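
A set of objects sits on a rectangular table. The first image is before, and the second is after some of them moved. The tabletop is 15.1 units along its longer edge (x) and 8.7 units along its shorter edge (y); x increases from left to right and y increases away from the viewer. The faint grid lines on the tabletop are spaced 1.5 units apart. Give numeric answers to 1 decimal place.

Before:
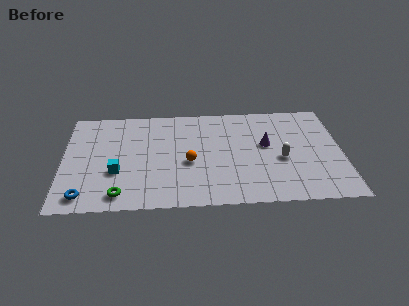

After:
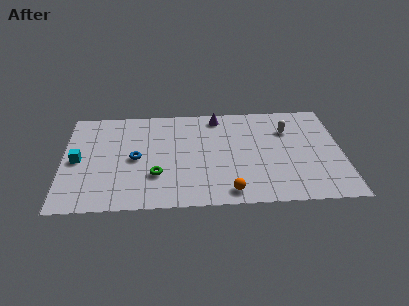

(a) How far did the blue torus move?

4.0

From (1.2, 1.2) to (3.9, 4.2), the blue torus covered √(2.7² + 3.0²) ≈ 4.0 units.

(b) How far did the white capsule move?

2.5

The white capsule was near (11.8, 3.7) before and (12.2, 6.2) after, so it travelled √(0.4² + 2.5²) ≈ 2.5 units.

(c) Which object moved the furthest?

the blue torus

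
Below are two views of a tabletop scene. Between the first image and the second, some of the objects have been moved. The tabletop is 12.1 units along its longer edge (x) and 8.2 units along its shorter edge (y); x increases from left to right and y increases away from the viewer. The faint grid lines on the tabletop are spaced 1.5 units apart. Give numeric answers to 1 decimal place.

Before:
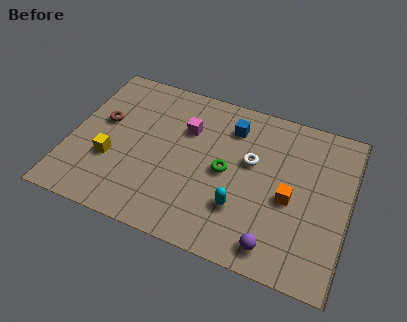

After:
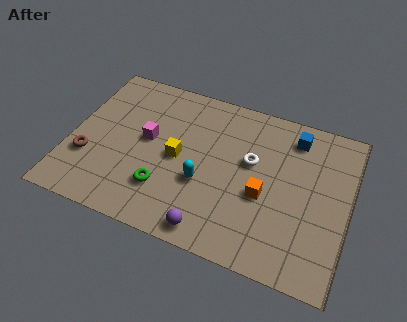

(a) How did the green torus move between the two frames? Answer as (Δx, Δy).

(-2.5, -1.8)

The green torus was at about (6.8, 4.0) and moved to about (4.3, 2.2).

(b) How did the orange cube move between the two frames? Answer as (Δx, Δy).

(-1.1, -0.2)

The orange cube started near (9.6, 3.6) and ended near (8.5, 3.4).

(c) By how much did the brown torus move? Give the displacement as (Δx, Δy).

(-0.4, -2.1)

From the two frames, the brown torus sits at roughly (1.3, 4.8) before and (0.9, 2.7) after.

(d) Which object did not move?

the white torus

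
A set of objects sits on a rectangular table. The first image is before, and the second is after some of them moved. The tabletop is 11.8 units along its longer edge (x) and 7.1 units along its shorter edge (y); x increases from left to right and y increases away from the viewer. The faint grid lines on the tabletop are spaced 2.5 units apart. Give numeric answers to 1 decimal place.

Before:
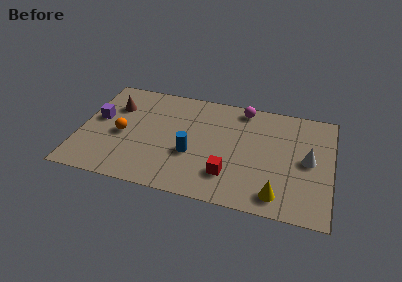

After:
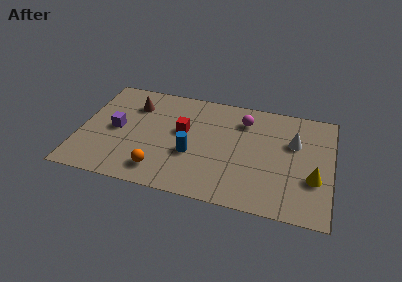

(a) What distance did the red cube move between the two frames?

3.3

The red cube was near (7.1, 1.8) before and (4.8, 4.1) after, so it travelled √(2.3² + 2.3²) ≈ 3.3 units.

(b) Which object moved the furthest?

the red cube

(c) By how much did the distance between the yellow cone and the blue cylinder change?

+1.3

They were about 4.4 units apart before and 5.7 after — 1.3 units further apart.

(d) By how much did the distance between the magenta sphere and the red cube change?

-1.4

Before: roughly 4.5 units apart; after: 3.1. That's 1.4 units closer together.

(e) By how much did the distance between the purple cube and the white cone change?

-1.5

The distance was about 9.9 in the first image and 8.4 in the second, so they moved 1.5 units closer together.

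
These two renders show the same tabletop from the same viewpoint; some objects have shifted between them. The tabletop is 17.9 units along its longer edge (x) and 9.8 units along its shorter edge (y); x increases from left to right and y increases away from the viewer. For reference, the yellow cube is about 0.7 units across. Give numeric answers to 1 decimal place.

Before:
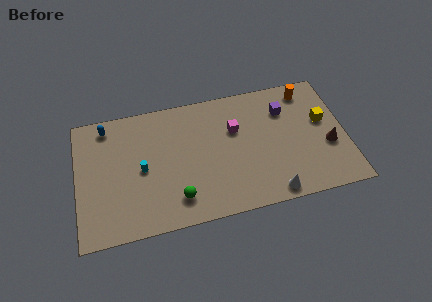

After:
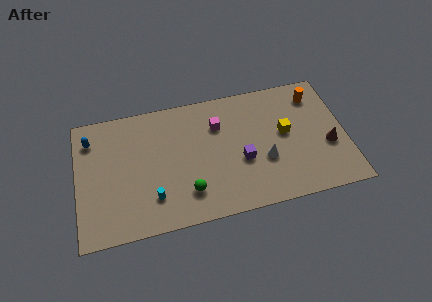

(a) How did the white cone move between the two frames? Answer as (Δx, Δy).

(-0.3, 2.6)

The white cone was at about (12.7, 1.0) and moved to about (12.4, 3.6).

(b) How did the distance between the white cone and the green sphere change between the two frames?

-0.9

Before: roughly 6.3 units apart; after: 5.4. That's 0.9 units closer together.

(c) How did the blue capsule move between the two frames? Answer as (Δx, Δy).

(-1.1, -0.8)

From the two frames, the blue capsule sits at roughly (2.1, 8.5) before and (1.0, 7.7) after.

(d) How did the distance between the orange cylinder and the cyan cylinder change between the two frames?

+0.6

The distance was about 11.9 in the first image and 12.5 in the second, so they moved 0.6 units further apart.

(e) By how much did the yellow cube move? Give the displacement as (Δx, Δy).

(-2.6, -0.4)

The yellow cube started near (16.5, 5.8) and ended near (13.9, 5.4).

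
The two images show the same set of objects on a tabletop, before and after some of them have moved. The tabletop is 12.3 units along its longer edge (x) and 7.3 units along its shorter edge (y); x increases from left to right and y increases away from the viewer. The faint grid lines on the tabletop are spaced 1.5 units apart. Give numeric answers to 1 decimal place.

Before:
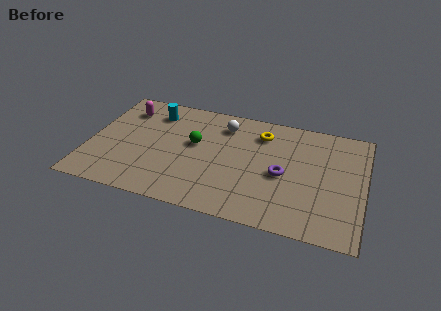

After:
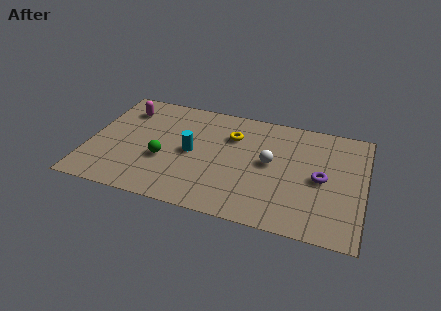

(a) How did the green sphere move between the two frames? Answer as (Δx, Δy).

(-1.3, -1.4)

From the two frames, the green sphere sits at roughly (4.7, 4.2) before and (3.4, 2.8) after.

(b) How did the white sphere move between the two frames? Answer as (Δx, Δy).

(2.2, -1.9)

From the two frames, the white sphere sits at roughly (5.9, 5.8) before and (8.1, 3.9) after.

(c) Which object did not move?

the magenta capsule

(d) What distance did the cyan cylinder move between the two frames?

2.9

The cyan cylinder was near (2.7, 5.8) before and (4.6, 3.6) after, so it travelled √(1.9² + 2.2²) ≈ 2.9 units.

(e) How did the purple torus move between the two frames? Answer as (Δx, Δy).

(1.7, 0.2)

The purple torus started near (8.7, 3.3) and ended near (10.4, 3.5).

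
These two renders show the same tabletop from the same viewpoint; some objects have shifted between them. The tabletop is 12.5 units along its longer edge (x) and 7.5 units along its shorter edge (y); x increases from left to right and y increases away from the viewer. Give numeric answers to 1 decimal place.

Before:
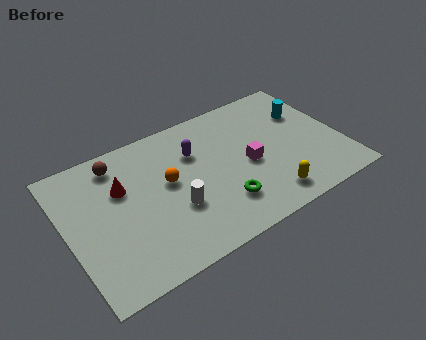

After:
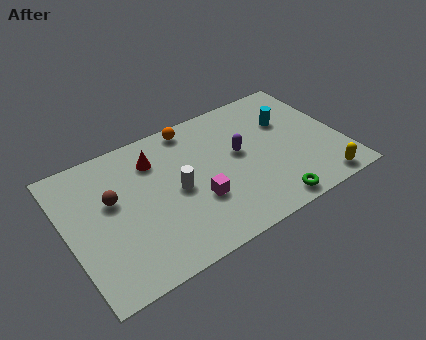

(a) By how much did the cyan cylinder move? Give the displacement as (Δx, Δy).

(-0.9, -0.1)

The cyan cylinder was at about (11.2, 5.1) and moved to about (10.3, 5.0).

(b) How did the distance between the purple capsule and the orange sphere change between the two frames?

+1.4

The distance was about 1.7 in the first image and 3.1 in the second, so they moved 1.4 units further apart.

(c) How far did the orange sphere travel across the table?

2.9

The orange sphere moved from about (4.6, 4.2) to (6.1, 6.7), a distance of √(1.5² + 2.5²) ≈ 2.9.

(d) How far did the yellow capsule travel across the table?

2.4

From (8.7, 1.2) to (11.1, 0.8), the yellow capsule covered √(2.4² + 0.4²) ≈ 2.4 units.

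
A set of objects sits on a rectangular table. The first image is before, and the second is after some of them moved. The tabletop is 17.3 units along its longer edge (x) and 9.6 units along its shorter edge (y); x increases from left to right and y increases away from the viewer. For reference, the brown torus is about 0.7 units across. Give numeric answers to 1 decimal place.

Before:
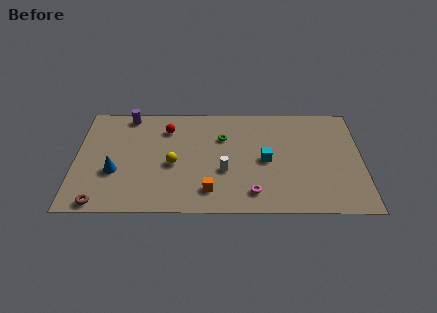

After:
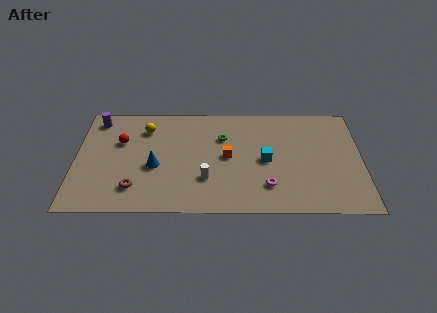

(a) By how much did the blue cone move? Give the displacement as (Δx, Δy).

(2.4, 0.5)

From the two frames, the blue cone sits at roughly (2.4, 3.5) before and (4.8, 4.0) after.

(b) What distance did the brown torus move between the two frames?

2.4

From (1.6, 0.8) to (3.6, 2.1), the brown torus covered √(2.0² + 1.3²) ≈ 2.4 units.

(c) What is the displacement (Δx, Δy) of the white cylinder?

(-1.1, -0.7)

From the two frames, the white cylinder sits at roughly (9.0, 3.6) before and (7.9, 2.9) after.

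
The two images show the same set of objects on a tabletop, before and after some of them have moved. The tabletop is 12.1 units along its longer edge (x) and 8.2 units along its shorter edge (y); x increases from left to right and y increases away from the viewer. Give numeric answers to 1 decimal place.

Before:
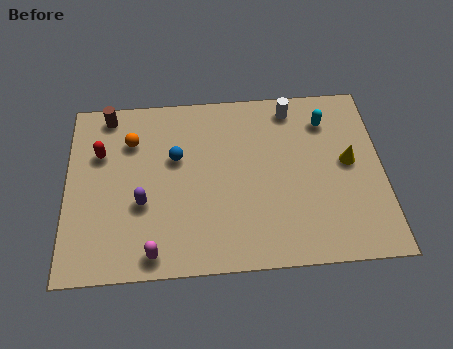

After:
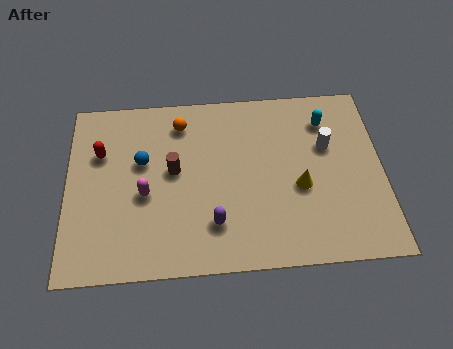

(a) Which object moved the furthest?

the brown cylinder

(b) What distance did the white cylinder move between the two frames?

2.3

From (8.7, 7.1) to (10.0, 5.2), the white cylinder covered √(1.3² + 1.9²) ≈ 2.3 units.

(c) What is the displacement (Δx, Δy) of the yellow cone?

(-1.9, -1.0)

The yellow cone started near (10.8, 4.4) and ended near (8.9, 3.4).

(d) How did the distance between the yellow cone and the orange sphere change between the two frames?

-2.9

Before: roughly 8.5 units apart; after: 5.6. That's 2.9 units closer together.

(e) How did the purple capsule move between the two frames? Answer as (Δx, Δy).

(2.7, -1.1)

The purple capsule was at about (2.9, 3.1) and moved to about (5.6, 2.0).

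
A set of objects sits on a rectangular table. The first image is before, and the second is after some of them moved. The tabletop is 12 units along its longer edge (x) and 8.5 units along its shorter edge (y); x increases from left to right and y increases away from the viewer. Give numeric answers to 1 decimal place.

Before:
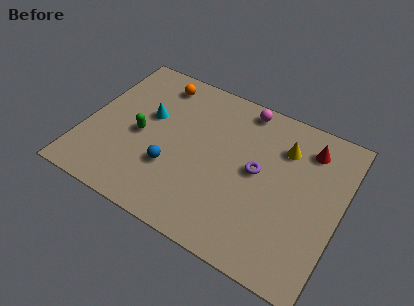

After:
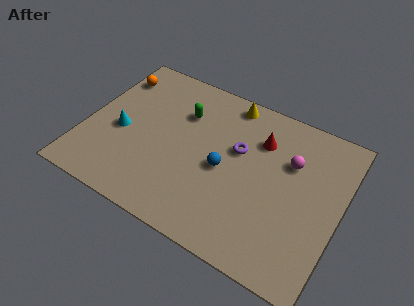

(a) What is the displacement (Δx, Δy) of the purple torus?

(-1.0, 0.7)

The purple torus was at about (8.1, 4.5) and moved to about (7.1, 5.2).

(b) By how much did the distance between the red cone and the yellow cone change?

+1.0

Before: roughly 1.2 units apart; after: 2.2. That's 1.0 units further apart.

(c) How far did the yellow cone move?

3.1

The yellow cone moved from about (9.1, 6.3) to (6.3, 7.6), a distance of √(2.8² + 1.3²) ≈ 3.1.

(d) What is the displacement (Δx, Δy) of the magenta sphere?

(2.5, -1.9)

The magenta sphere started near (7.0, 7.6) and ended near (9.5, 5.7).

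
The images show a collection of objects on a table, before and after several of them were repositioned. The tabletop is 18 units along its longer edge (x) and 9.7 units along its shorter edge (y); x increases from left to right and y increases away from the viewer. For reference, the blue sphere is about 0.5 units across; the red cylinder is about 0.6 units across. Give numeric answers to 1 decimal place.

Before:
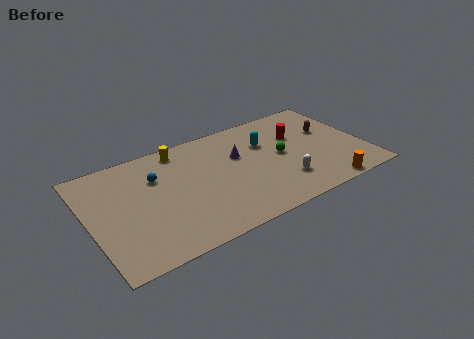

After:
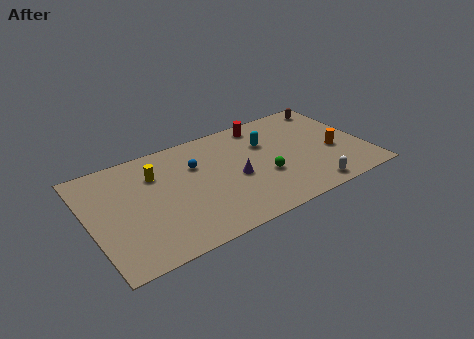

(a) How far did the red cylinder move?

2.9

From (13.9, 6.4) to (11.9, 8.5), the red cylinder covered √(2.0² + 2.1²) ≈ 2.9 units.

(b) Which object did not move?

the cyan capsule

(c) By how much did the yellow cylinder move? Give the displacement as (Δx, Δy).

(-1.8, -1.5)

The yellow cylinder was at about (6.3, 8.5) and moved to about (4.5, 7.0).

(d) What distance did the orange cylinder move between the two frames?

3.3

The orange cylinder moved from about (14.8, 0.8) to (15.9, 3.9), a distance of √(1.1² + 3.1²) ≈ 3.3.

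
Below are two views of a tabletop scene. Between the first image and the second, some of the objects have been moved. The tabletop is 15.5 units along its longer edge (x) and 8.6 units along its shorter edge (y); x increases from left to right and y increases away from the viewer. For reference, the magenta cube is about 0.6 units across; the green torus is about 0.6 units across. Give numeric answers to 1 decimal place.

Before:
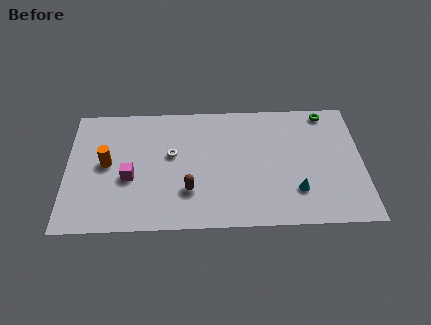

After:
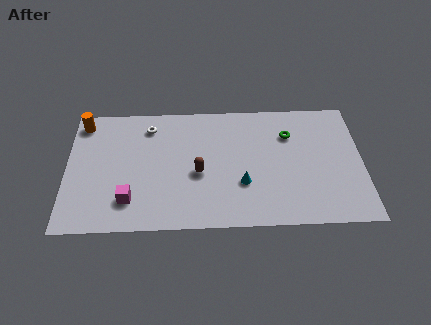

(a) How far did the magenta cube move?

1.5

The magenta cube moved from about (3.3, 3.5) to (3.3, 2.0), a distance of √(0.0² + 1.5²) ≈ 1.5.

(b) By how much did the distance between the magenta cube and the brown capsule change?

+0.7

The distance was about 3.3 in the first image and 4.0 in the second, so they moved 0.7 units further apart.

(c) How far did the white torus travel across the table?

2.3

The white torus moved from about (5.5, 5.0) to (4.3, 7.0), a distance of √(1.2² + 2.0²) ≈ 2.3.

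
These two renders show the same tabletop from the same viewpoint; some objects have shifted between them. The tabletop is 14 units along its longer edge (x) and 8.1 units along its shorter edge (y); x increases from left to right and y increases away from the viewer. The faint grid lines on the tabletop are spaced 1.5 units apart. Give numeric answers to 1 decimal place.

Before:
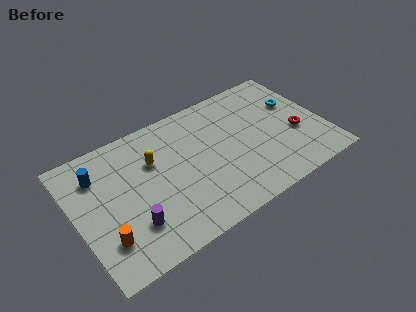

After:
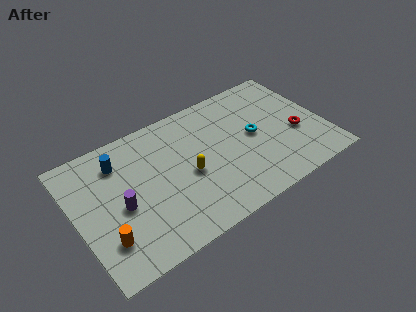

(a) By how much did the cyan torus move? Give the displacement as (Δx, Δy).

(-2.6, -1.0)

From the two frames, the cyan torus sits at roughly (12.7, 5.2) before and (10.1, 4.2) after.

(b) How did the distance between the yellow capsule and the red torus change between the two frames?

-2.0

The distance was about 8.2 in the first image and 6.2 in the second, so they moved 2.0 units closer together.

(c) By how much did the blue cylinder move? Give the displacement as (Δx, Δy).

(1.2, 0.2)

The blue cylinder started near (1.5, 6.1) and ended near (2.7, 6.3).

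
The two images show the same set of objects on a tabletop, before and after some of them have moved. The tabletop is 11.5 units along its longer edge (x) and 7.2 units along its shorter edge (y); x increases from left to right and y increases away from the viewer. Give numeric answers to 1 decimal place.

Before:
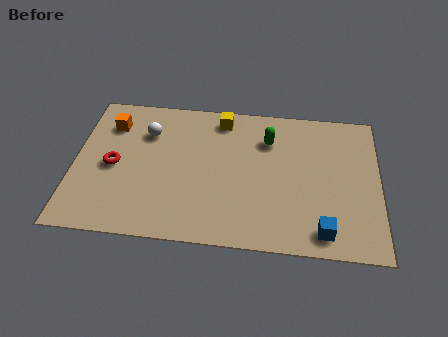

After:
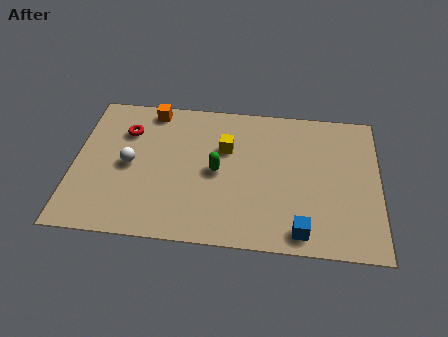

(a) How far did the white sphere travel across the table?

1.8

From (2.7, 5.2) to (2.1, 3.5), the white sphere covered √(0.6² + 1.7²) ≈ 1.8 units.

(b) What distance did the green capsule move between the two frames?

2.6

The green capsule was near (7.3, 5.3) before and (5.4, 3.5) after, so it travelled √(1.9² + 1.8²) ≈ 2.6 units.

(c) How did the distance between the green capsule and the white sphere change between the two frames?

-1.3

The distance was about 4.6 in the first image and 3.3 in the second, so they moved 1.3 units closer together.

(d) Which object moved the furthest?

the green capsule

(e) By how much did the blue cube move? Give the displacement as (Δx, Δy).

(-0.8, -0.1)

The blue cube started near (9.4, 1.0) and ended near (8.6, 0.9).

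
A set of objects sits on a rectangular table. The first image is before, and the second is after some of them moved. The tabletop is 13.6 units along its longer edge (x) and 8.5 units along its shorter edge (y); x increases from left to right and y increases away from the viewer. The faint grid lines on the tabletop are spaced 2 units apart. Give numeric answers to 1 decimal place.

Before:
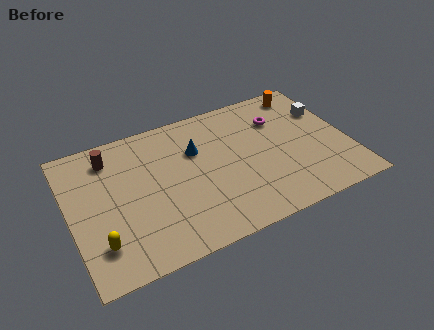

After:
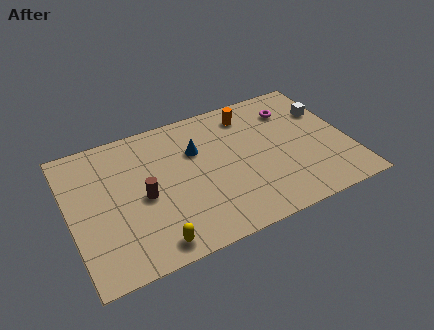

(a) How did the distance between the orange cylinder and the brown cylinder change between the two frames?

-3.4

They were about 9.8 units apart before and 6.4 after — 3.4 units closer together.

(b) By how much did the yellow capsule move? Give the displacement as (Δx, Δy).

(2.4, -1.0)

The yellow capsule started near (1.2, 2.0) and ended near (3.6, 1.0).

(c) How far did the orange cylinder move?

2.9

The orange cylinder moved from about (12.0, 7.4) to (9.1, 7.0), a distance of √(2.9² + 0.4²) ≈ 2.9.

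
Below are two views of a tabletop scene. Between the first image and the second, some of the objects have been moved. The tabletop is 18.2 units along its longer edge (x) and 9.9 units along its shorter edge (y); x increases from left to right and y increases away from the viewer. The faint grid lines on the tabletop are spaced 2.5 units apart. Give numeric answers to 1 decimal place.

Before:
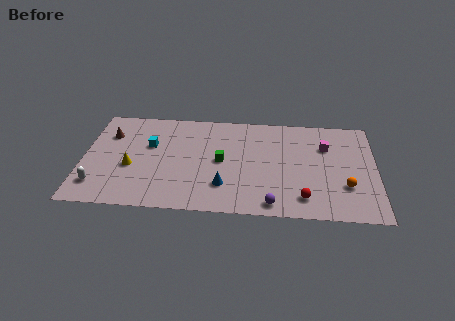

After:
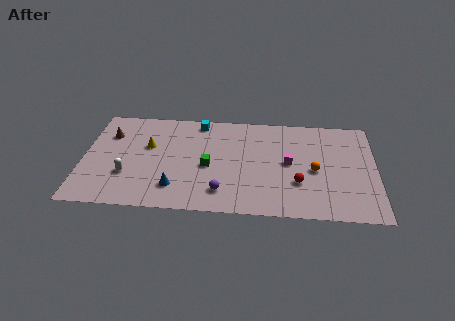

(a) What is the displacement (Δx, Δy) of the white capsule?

(1.8, 1.1)

The white capsule started near (1.0, 2.1) and ended near (2.8, 3.2).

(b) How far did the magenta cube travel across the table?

2.9

The magenta cube moved from about (15.1, 6.9) to (12.8, 5.1), a distance of √(2.3² + 1.8²) ≈ 2.9.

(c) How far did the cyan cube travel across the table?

4.0

The cyan cube was near (4.1, 6.2) before and (7.1, 8.8) after, so it travelled √(3.0² + 2.6²) ≈ 4.0 units.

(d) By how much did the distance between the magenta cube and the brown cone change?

-2.1

Before: roughly 13.6 units apart; after: 11.5. That's 2.1 units closer together.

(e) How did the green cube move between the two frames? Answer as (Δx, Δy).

(-0.8, -0.6)

From the two frames, the green cube sits at roughly (8.6, 5.0) before and (7.8, 4.4) after.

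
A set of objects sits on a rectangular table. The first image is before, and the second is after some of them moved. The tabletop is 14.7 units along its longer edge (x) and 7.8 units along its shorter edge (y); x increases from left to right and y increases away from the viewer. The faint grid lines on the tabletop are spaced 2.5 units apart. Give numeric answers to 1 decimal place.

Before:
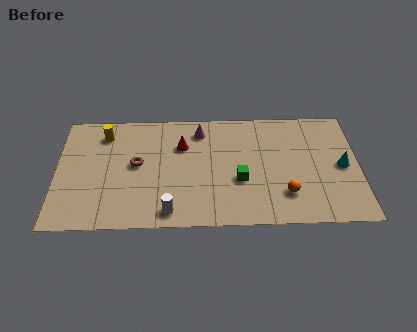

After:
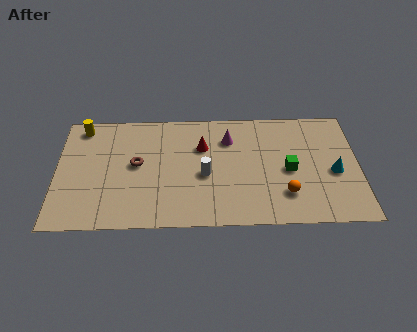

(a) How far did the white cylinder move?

2.9

The white cylinder was near (5.5, 1.0) before and (7.2, 3.4) after, so it travelled √(1.7² + 2.4²) ≈ 2.9 units.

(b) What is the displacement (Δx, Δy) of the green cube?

(2.4, 0.6)

From the two frames, the green cube sits at roughly (8.9, 3.0) before and (11.3, 3.6) after.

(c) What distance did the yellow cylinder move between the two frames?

1.2

The yellow cylinder moved from about (2.3, 6.3) to (1.2, 6.8), a distance of √(1.1² + 0.5²) ≈ 1.2.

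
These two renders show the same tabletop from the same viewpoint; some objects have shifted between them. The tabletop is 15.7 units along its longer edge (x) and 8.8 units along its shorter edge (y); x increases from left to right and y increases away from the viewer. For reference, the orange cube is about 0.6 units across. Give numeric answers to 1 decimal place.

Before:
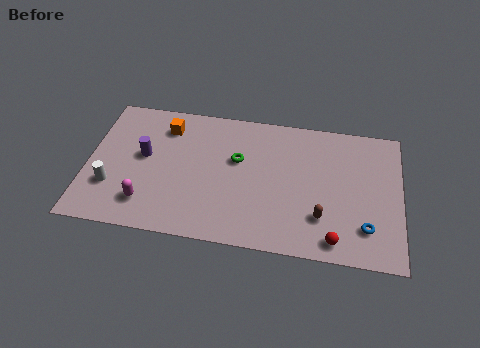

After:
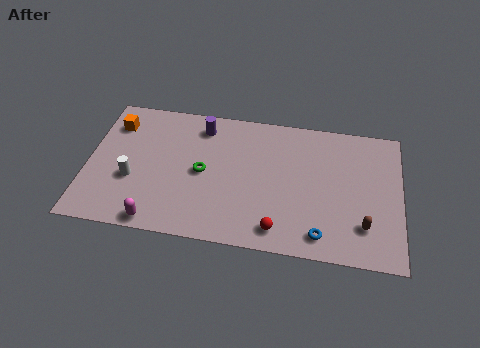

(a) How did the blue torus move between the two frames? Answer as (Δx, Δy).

(-2.2, -0.8)

The blue torus was at about (14.0, 2.1) and moved to about (11.8, 1.3).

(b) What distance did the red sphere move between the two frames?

2.8

From (12.5, 1.1) to (9.7, 1.3), the red sphere covered √(2.8² + 0.2²) ≈ 2.8 units.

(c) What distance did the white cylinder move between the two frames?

1.2

The white cylinder was near (1.3, 2.7) before and (2.3, 3.3) after, so it travelled √(1.0² + 0.6²) ≈ 1.2 units.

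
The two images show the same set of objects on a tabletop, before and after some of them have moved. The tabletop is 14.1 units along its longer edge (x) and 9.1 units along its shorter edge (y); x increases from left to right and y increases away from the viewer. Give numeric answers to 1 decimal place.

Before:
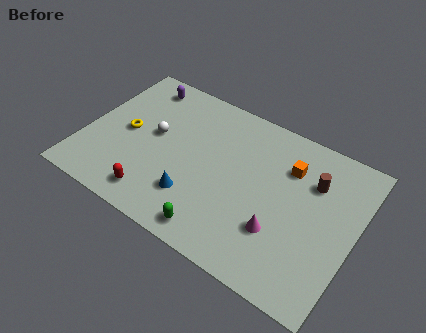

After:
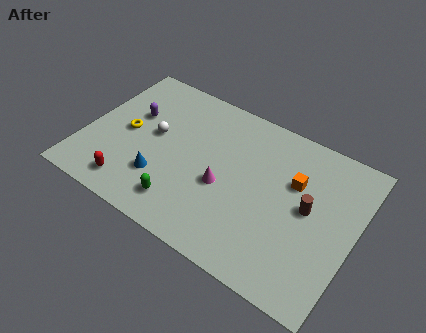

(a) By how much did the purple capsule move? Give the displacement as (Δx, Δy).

(0.0, -2.1)

The purple capsule was at about (2.2, 7.8) and moved to about (2.2, 5.7).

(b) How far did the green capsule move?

2.0

The green capsule was near (7.5, 1.1) before and (5.6, 1.7) after, so it travelled √(1.9² + 0.6²) ≈ 2.0 units.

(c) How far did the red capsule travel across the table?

1.3

The red capsule was near (4.2, 1.4) before and (2.9, 1.4) after, so it travelled √(1.3² + 0.0²) ≈ 1.3 units.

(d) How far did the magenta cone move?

3.3

From (10.5, 2.8) to (7.4, 3.8), the magenta cone covered √(3.1² + 1.0²) ≈ 3.3 units.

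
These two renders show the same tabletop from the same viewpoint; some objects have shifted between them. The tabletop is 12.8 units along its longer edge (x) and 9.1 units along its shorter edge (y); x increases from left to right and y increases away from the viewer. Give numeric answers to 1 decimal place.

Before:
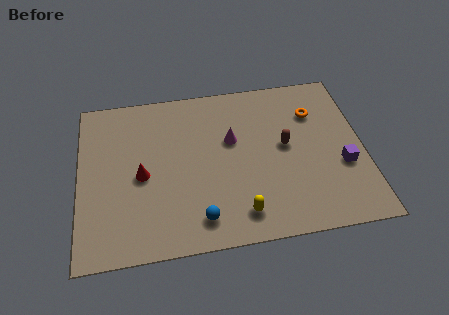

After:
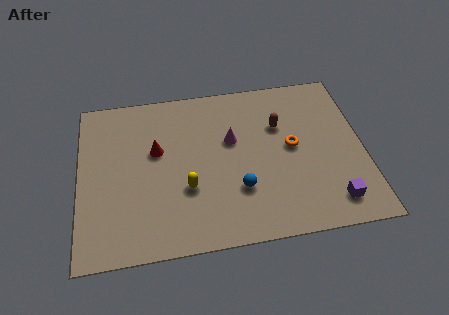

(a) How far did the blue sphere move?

2.2

The blue sphere moved from about (5.3, 1.5) to (7.1, 2.8), a distance of √(1.8² + 1.3²) ≈ 2.2.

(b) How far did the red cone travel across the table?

1.5

The red cone was near (2.8, 4.2) before and (3.5, 5.5) after, so it travelled √(0.7² + 1.3²) ≈ 1.5 units.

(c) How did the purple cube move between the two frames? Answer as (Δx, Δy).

(-0.6, -1.9)

From the two frames, the purple cube sits at roughly (11.8, 3.4) before and (11.2, 1.5) after.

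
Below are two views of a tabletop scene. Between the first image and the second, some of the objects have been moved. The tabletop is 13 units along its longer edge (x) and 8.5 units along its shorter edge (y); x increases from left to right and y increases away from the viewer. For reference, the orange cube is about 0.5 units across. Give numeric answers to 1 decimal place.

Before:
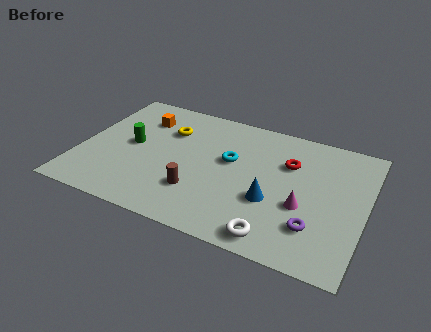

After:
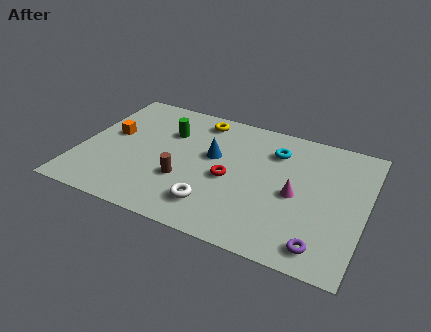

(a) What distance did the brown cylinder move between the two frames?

0.9

The brown cylinder moved from about (5.6, 2.4) to (4.9, 2.9), a distance of √(0.7² + 0.5²) ≈ 0.9.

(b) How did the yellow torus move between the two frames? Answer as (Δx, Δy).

(1.3, 1.3)

From the two frames, the yellow torus sits at roughly (3.8, 6.0) before and (5.1, 7.3) after.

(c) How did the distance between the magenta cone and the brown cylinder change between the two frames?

+0.3

The distance was about 4.8 in the first image and 5.1 in the second, so they moved 0.3 units further apart.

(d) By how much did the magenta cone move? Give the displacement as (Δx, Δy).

(-0.4, 0.6)

The magenta cone was at about (10.3, 3.3) and moved to about (9.9, 3.9).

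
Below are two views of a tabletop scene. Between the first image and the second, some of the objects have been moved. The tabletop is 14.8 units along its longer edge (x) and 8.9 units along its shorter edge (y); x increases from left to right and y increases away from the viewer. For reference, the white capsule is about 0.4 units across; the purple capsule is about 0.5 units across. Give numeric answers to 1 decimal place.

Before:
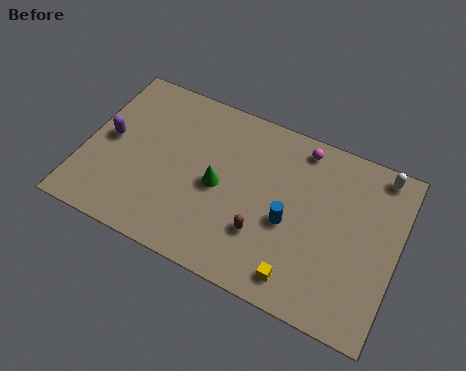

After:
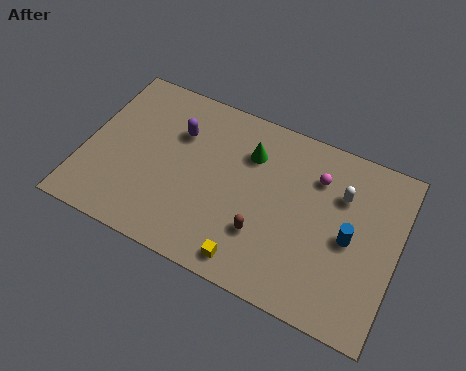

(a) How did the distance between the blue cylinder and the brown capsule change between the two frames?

+2.6

Before: roughly 1.6 units apart; after: 4.2. That's 2.6 units further apart.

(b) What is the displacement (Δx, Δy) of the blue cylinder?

(2.8, 0.4)

The blue cylinder started near (9.8, 3.8) and ended near (12.6, 4.2).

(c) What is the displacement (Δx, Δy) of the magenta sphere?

(0.9, -1.2)

The magenta sphere started near (9.9, 7.8) and ended near (10.8, 6.6).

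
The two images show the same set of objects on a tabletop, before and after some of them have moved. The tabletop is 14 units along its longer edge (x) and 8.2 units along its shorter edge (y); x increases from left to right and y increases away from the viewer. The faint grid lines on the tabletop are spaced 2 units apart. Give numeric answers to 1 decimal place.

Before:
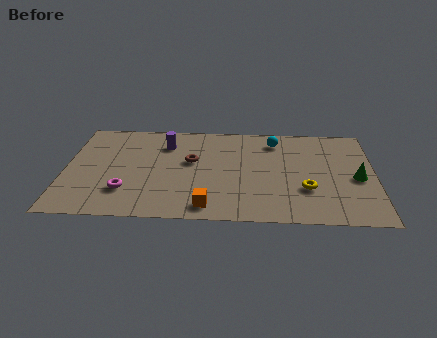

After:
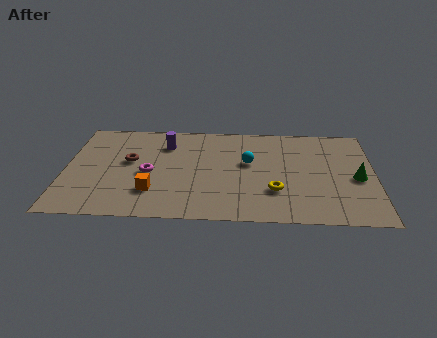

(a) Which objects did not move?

the purple cylinder and the green cone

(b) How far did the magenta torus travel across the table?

1.8

From (2.8, 2.2) to (3.8, 3.7), the magenta torus covered √(1.0² + 1.5²) ≈ 1.8 units.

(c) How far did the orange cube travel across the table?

2.7

The orange cube was near (6.5, 1.1) before and (4.0, 2.2) after, so it travelled √(2.5² + 1.1²) ≈ 2.7 units.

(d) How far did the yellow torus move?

1.4

The yellow torus moved from about (10.9, 2.7) to (9.5, 2.5), a distance of √(1.4² + 0.2²) ≈ 1.4.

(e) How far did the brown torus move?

2.8

The brown torus moved from about (5.7, 4.8) to (2.9, 4.7), a distance of √(2.8² + 0.1²) ≈ 2.8.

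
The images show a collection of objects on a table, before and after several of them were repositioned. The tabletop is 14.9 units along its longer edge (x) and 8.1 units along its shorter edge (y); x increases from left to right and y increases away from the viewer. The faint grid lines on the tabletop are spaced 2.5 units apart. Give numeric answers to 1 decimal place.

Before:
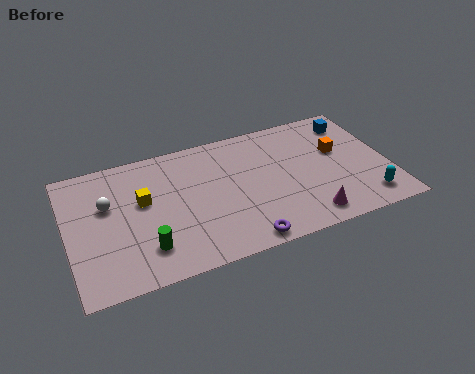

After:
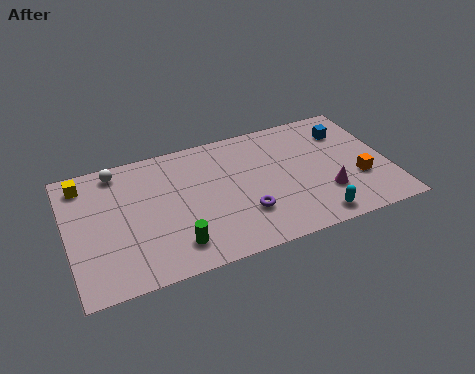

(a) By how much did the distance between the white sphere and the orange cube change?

+0.9

Before: roughly 10.8 units apart; after: 11.7. That's 0.9 units further apart.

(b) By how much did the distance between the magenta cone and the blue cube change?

-2.1

The distance was about 6.1 in the first image and 4.0 in the second, so they moved 2.1 units closer together.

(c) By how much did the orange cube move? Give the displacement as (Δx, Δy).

(0.7, -2.1)

From the two frames, the orange cube sits at roughly (12.7, 4.9) before and (13.4, 2.8) after.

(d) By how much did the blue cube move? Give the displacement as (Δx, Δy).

(-0.4, -0.5)

The blue cube started near (13.6, 6.6) and ended near (13.2, 6.1).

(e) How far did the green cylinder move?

1.3

The green cylinder was near (3.4, 1.9) before and (4.7, 1.6) after, so it travelled √(1.3² + 0.3²) ≈ 1.3 units.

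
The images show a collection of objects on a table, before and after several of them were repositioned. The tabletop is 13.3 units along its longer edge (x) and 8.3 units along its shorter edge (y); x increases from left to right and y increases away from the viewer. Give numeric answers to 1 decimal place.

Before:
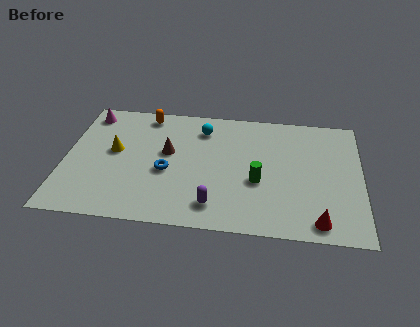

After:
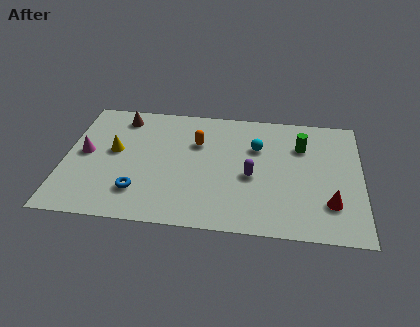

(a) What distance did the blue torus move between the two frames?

1.9

The blue torus moved from about (4.6, 3.5) to (3.4, 2.0), a distance of √(1.2² + 1.5²) ≈ 1.9.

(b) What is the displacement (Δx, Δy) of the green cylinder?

(1.9, 2.6)

The green cylinder was at about (8.7, 3.3) and moved to about (10.6, 5.9).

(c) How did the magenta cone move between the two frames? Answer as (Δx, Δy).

(0.0, -2.8)

The magenta cone was at about (0.9, 7.1) and moved to about (0.9, 4.3).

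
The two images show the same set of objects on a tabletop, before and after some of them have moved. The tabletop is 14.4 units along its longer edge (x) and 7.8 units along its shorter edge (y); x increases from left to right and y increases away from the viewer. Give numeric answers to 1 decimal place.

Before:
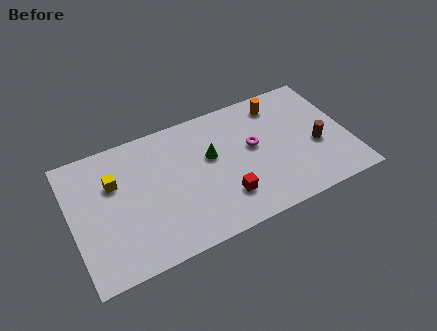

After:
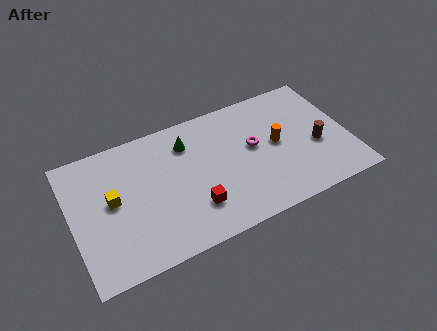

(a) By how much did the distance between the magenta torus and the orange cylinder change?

-1.4

The distance was about 2.6 in the first image and 1.2 in the second, so they moved 1.4 units closer together.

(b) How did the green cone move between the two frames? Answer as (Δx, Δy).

(-1.1, 1.3)

From the two frames, the green cone sits at roughly (7.3, 4.7) before and (6.2, 6.0) after.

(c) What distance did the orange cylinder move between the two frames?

2.4

From (11.1, 6.5) to (10.7, 4.1), the orange cylinder covered √(0.4² + 2.4²) ≈ 2.4 units.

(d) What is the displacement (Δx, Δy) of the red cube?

(-1.6, 0.1)

The red cube started near (7.7, 2.0) and ended near (6.1, 2.1).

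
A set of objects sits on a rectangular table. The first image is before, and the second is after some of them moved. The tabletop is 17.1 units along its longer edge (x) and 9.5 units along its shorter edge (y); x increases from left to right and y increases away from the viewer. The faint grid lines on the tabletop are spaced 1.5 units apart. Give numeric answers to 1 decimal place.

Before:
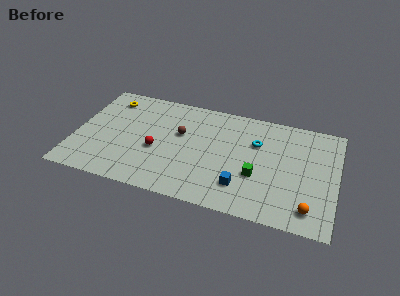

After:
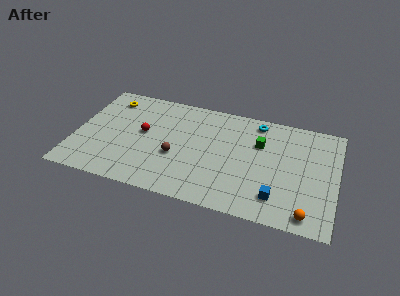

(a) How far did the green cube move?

2.9

The green cube was near (12.0, 3.5) before and (12.0, 6.4) after, so it travelled √(0.0² + 2.9²) ≈ 2.9 units.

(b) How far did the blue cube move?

2.3

The blue cube moved from about (11.1, 2.3) to (13.4, 2.0), a distance of √(2.3² + 0.3²) ≈ 2.3.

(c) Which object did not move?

the yellow torus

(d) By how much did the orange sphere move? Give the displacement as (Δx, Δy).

(-0.1, -0.5)

The orange sphere was at about (15.5, 1.6) and moved to about (15.4, 1.1).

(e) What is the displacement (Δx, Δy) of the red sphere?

(-1.0, 1.3)

From the two frames, the red sphere sits at roughly (5.4, 3.9) before and (4.4, 5.2) after.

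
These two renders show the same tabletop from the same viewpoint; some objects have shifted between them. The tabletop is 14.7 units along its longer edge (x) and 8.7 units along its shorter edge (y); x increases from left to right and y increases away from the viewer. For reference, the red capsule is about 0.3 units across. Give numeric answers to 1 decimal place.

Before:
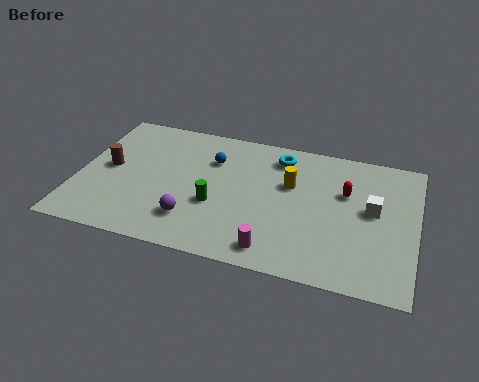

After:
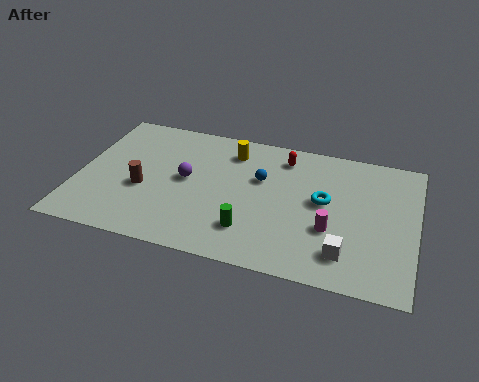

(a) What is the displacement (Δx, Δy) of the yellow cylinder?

(-2.7, 1.5)

From the two frames, the yellow cylinder sits at roughly (9.2, 5.5) before and (6.5, 7.0) after.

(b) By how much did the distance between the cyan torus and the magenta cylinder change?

-4.3

They were about 6.0 units apart before and 1.7 after — 4.3 units closer together.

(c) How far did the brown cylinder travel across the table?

1.9

The brown cylinder was near (1.3, 4.5) before and (2.9, 3.5) after, so it travelled √(1.6² + 1.0²) ≈ 1.9 units.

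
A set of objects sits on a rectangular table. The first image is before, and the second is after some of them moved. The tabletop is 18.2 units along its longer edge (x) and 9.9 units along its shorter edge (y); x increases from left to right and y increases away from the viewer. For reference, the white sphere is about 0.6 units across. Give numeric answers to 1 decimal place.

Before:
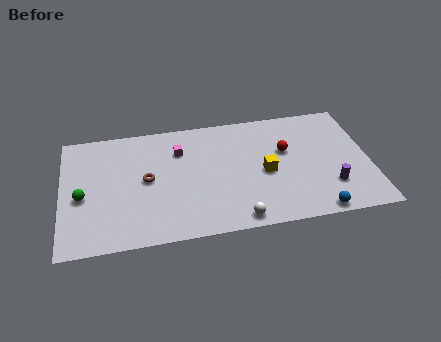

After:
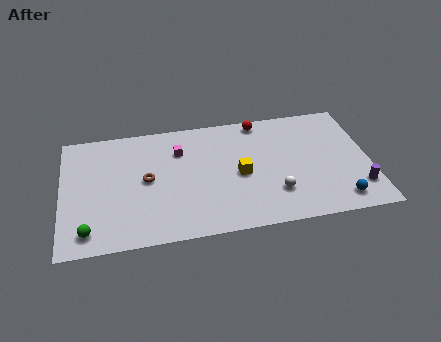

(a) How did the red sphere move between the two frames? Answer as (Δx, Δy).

(-1.4, 2.8)

The red sphere started near (13.3, 6.1) and ended near (11.9, 8.9).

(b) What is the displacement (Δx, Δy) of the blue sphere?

(1.4, 0.7)

The blue sphere was at about (14.8, 0.8) and moved to about (16.2, 1.5).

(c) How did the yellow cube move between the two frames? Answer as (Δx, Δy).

(-1.5, 0.1)

The yellow cube started near (12.0, 4.5) and ended near (10.5, 4.6).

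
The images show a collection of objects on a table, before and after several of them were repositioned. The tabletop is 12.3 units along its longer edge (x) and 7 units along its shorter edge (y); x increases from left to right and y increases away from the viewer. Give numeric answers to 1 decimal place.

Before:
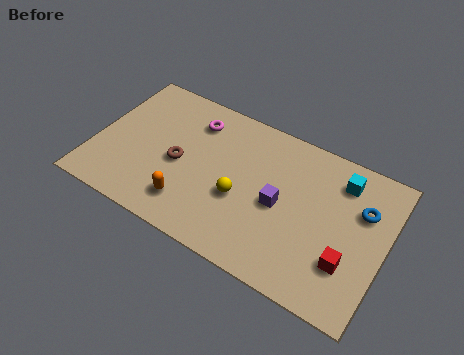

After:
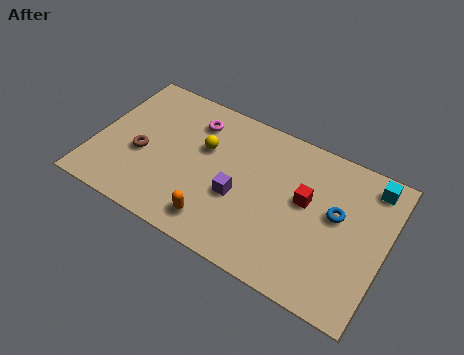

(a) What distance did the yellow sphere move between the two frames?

2.4

From (6.3, 2.8) to (4.5, 4.4), the yellow sphere covered √(1.8² + 1.6²) ≈ 2.4 units.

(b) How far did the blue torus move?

1.2

The blue torus was near (11.2, 4.7) before and (10.2, 4.0) after, so it travelled √(1.0² + 0.7²) ≈ 1.2 units.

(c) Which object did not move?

the magenta torus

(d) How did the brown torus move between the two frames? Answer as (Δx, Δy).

(-1.6, -0.3)

The brown torus was at about (3.6, 3.2) and moved to about (2.0, 2.9).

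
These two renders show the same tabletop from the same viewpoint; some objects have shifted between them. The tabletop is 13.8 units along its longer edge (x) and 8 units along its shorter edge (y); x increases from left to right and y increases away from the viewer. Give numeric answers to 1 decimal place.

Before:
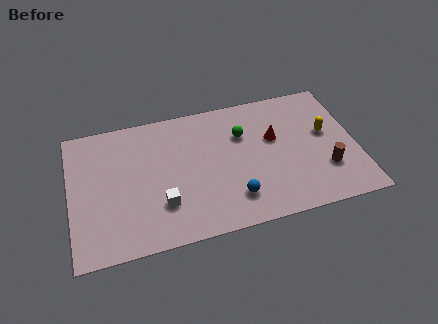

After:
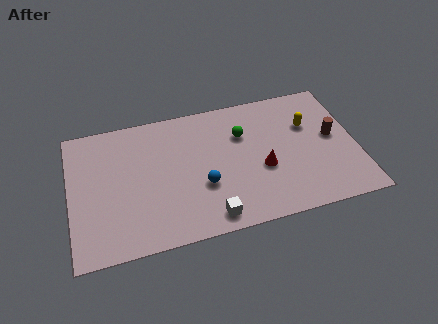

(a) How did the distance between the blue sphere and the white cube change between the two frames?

-1.5

They were about 3.4 units apart before and 1.9 after — 1.5 units closer together.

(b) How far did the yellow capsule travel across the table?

1.1

The yellow capsule was near (12.4, 4.6) before and (11.6, 5.3) after, so it travelled √(0.8² + 0.7²) ≈ 1.1 units.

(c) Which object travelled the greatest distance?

the white cube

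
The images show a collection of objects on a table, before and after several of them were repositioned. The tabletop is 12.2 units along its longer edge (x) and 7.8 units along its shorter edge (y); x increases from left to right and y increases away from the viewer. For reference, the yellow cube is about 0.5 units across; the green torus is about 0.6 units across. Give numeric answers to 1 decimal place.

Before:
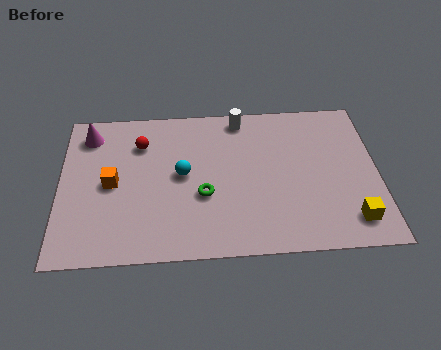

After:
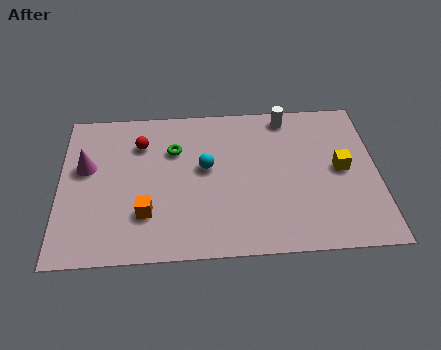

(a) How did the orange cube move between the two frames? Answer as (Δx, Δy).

(1.3, -1.6)

The orange cube started near (2.0, 3.8) and ended near (3.3, 2.2).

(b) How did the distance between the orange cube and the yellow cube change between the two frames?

-1.7

The distance was about 9.4 in the first image and 7.7 in the second, so they moved 1.7 units closer together.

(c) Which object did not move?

the red sphere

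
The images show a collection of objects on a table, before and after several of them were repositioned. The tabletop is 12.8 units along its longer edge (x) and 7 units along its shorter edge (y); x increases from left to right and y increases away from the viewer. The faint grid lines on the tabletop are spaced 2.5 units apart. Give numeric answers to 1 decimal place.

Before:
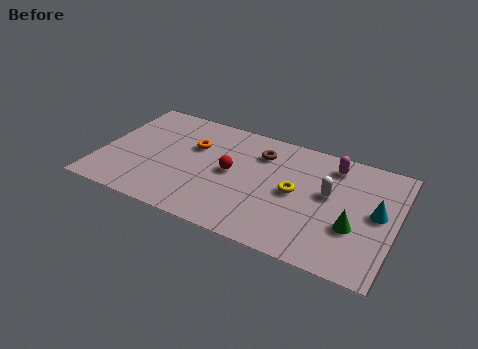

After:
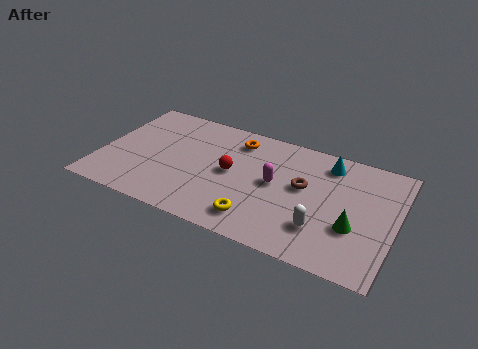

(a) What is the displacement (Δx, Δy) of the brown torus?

(2.0, -1.3)

The brown torus was at about (6.8, 5.3) and moved to about (8.8, 4.0).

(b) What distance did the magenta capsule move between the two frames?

3.1

The magenta capsule moved from about (9.9, 5.8) to (7.6, 3.7), a distance of √(2.3² + 2.1²) ≈ 3.1.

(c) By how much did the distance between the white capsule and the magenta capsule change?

+1.0

Before: roughly 1.8 units apart; after: 2.8. That's 1.0 units further apart.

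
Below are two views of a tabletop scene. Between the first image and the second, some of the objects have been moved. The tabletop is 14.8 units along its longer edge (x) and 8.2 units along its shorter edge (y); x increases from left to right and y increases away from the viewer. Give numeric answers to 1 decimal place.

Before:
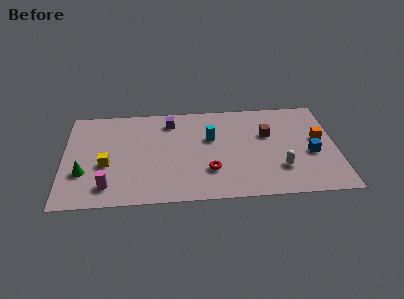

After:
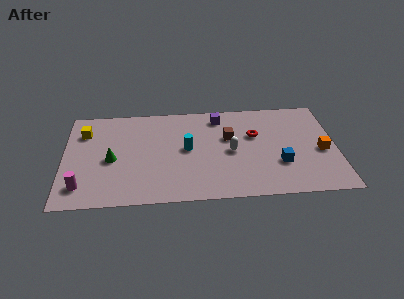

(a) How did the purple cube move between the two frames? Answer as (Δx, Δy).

(2.7, 0.2)

The purple cube started near (5.8, 6.7) and ended near (8.5, 6.9).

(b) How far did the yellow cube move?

3.0

From (2.3, 3.3) to (1.1, 6.1), the yellow cube covered √(1.2² + 2.8²) ≈ 3.0 units.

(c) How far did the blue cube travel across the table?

1.8

From (13.4, 3.4) to (11.7, 2.7), the blue cube covered √(1.7² + 0.7²) ≈ 1.8 units.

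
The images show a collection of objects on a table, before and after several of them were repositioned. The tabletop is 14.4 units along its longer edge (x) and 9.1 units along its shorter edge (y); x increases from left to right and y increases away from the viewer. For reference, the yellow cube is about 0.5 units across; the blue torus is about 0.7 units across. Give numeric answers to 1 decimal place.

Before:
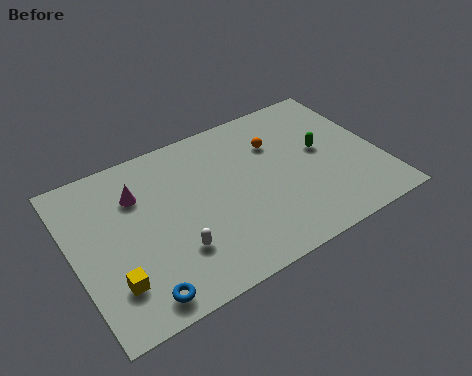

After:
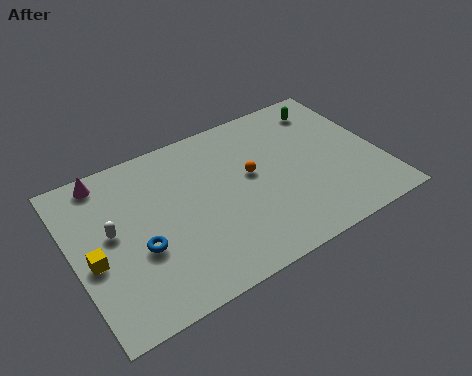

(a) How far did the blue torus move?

2.4

From (2.5, 1.1) to (2.9, 3.5), the blue torus covered √(0.4² + 2.4²) ≈ 2.4 units.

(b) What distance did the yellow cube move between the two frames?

1.7

From (1.5, 2.3) to (0.8, 3.9), the yellow cube covered √(0.7² + 1.6²) ≈ 1.7 units.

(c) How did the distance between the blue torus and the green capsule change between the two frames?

+0.3

They were about 10.1 units apart before and 10.4 after — 0.3 units further apart.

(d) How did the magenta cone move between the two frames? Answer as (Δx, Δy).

(-1.3, 1.6)

The magenta cone was at about (3.2, 6.5) and moved to about (1.9, 8.1).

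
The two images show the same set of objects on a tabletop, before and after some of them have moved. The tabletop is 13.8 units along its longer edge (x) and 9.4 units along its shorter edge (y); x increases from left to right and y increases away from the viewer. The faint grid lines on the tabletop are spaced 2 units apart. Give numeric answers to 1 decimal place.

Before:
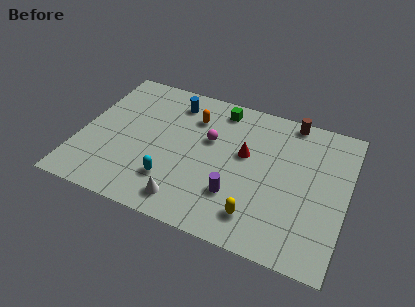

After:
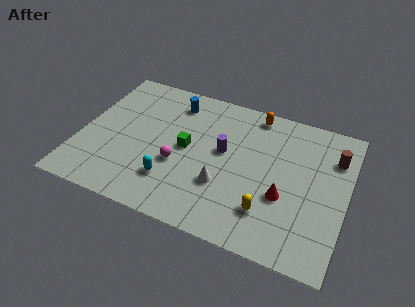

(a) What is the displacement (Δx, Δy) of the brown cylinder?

(2.4, -1.7)

From the two frames, the brown cylinder sits at roughly (10.6, 8.6) before and (13.0, 6.9) after.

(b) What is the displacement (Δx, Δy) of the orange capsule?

(3.1, 1.4)

The orange capsule started near (5.6, 7.0) and ended near (8.7, 8.4).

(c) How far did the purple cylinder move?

2.8

The purple cylinder moved from about (8.3, 2.7) to (7.4, 5.3), a distance of √(0.9² + 2.6²) ≈ 2.8.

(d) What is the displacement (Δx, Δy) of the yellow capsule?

(0.5, 0.5)

The yellow capsule was at about (9.5, 1.8) and moved to about (10.0, 2.3).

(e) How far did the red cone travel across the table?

3.0

From (8.5, 5.5) to (10.7, 3.5), the red cone covered √(2.2² + 2.0²) ≈ 3.0 units.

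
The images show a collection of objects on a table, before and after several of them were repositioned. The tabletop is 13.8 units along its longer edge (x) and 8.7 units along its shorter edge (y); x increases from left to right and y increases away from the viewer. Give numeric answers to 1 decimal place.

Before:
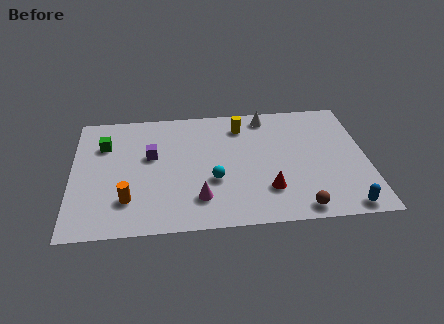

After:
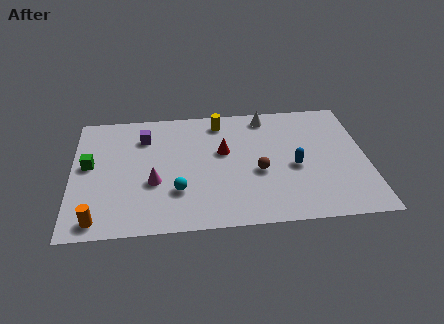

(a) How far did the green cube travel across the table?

1.6

The green cube was near (1.5, 6.2) before and (0.8, 4.8) after, so it travelled √(0.7² + 1.4²) ≈ 1.6 units.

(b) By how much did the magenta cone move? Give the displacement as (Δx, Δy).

(-2.1, 1.3)

The magenta cone was at about (5.9, 2.0) and moved to about (3.8, 3.3).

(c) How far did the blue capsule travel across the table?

3.7

The blue capsule moved from about (12.6, 0.8) to (10.4, 3.8), a distance of √(2.2² + 3.0²) ≈ 3.7.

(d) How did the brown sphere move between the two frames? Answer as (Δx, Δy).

(-1.8, 2.7)

From the two frames, the brown sphere sits at roughly (10.5, 0.9) before and (8.7, 3.6) after.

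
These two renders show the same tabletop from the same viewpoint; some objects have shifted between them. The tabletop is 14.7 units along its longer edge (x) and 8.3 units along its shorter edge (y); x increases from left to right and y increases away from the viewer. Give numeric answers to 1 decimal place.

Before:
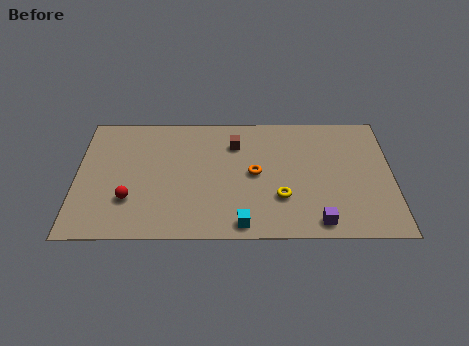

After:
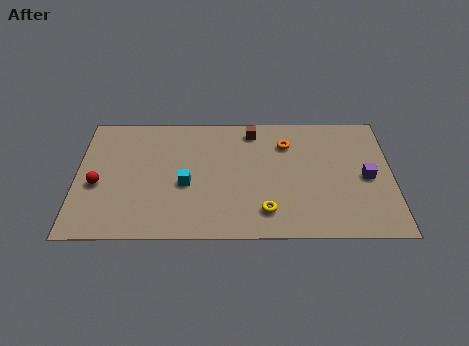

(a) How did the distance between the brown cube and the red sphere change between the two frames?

+1.9

The distance was about 6.1 in the first image and 8.0 in the second, so they moved 1.9 units further apart.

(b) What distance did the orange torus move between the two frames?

2.5

The orange torus was near (8.3, 4.2) before and (9.8, 6.2) after, so it travelled √(1.5² + 2.0²) ≈ 2.5 units.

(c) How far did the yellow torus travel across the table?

1.1

The yellow torus moved from about (9.5, 2.6) to (8.8, 1.7), a distance of √(0.7² + 0.9²) ≈ 1.1.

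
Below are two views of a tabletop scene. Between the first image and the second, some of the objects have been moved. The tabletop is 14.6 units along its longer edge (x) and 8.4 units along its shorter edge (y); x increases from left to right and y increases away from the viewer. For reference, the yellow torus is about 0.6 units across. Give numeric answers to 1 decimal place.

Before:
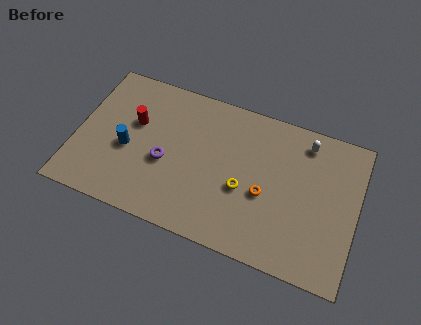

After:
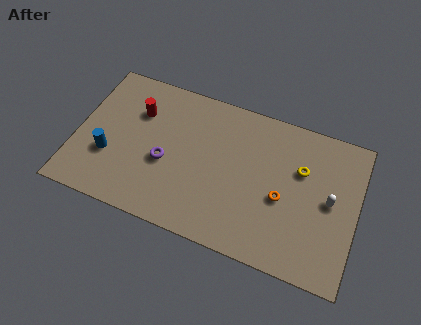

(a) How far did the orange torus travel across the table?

0.9

From (9.9, 3.5) to (10.8, 3.6), the orange torus covered √(0.9² + 0.1²) ≈ 0.9 units.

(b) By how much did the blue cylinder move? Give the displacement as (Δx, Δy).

(-0.9, -0.7)

From the two frames, the blue cylinder sits at roughly (2.7, 3.6) before and (1.8, 2.9) after.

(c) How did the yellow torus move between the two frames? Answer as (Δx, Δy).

(2.8, 2.1)

The yellow torus was at about (8.8, 3.4) and moved to about (11.6, 5.5).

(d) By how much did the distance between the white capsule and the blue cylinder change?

+1.8

The distance was about 9.7 in the first image and 11.5 in the second, so they moved 1.8 units further apart.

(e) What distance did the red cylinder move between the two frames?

0.7

The red cylinder moved from about (2.9, 5.2) to (3.0, 5.9), a distance of √(0.1² + 0.7²) ≈ 0.7.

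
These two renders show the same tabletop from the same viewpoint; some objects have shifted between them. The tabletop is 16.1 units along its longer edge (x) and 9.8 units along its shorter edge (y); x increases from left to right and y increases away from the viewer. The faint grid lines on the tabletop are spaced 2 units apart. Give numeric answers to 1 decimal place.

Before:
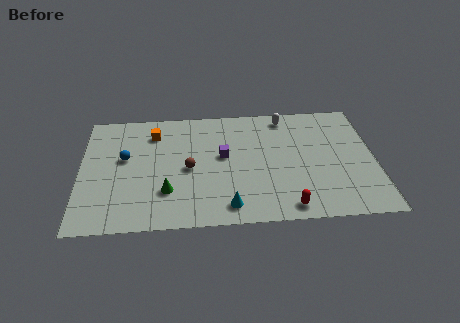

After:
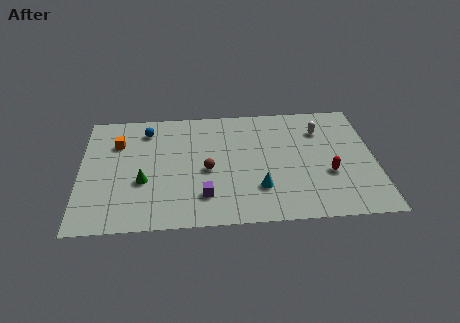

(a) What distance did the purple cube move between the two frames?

3.4

The purple cube was near (7.8, 5.5) before and (6.7, 2.3) after, so it travelled √(1.1² + 3.2²) ≈ 3.4 units.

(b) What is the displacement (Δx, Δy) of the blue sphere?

(1.2, 2.3)

From the two frames, the blue sphere sits at roughly (2.4, 5.7) before and (3.6, 8.0) after.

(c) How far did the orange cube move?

2.1

The orange cube was near (4.0, 7.7) before and (2.0, 7.0) after, so it travelled √(2.0² + 0.7²) ≈ 2.1 units.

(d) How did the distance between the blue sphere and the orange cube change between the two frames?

-0.7

The distance was about 2.6 in the first image and 1.9 in the second, so they moved 0.7 units closer together.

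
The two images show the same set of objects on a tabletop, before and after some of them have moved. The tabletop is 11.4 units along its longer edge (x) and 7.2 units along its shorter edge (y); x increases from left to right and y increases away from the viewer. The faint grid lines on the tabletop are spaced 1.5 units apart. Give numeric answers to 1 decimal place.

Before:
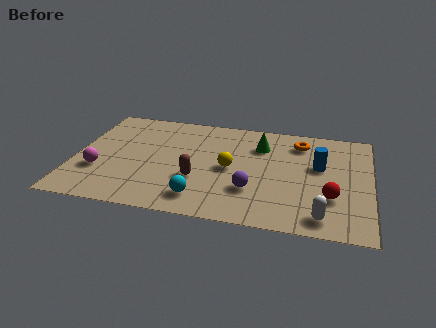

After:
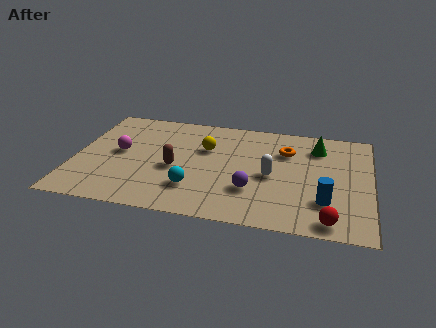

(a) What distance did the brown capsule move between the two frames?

1.1

The brown capsule moved from about (4.8, 2.5) to (3.9, 3.1), a distance of √(0.9² + 0.6²) ≈ 1.1.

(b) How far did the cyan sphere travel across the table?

0.7

The cyan sphere moved from about (5.0, 1.3) to (4.7, 1.9), a distance of √(0.3² + 0.6²) ≈ 0.7.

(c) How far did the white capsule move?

3.0

The white capsule moved from about (9.6, 1.0) to (7.6, 3.3), a distance of √(2.0² + 2.3²) ≈ 3.0.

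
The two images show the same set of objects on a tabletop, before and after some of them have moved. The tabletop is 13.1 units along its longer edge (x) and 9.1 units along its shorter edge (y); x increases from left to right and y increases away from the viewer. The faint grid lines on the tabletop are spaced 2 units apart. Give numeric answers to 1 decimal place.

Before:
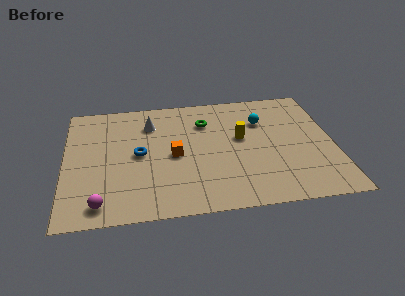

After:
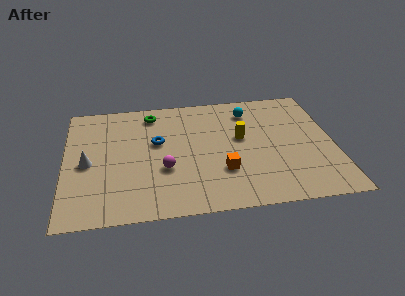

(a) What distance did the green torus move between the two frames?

2.8

The green torus moved from about (6.9, 6.7) to (4.3, 7.7), a distance of √(2.6² + 1.0²) ≈ 2.8.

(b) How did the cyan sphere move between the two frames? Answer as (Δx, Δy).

(-0.6, 0.9)

The cyan sphere started near (9.7, 6.4) and ended near (9.1, 7.3).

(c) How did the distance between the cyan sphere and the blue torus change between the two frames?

-1.4

The distance was about 6.4 in the first image and 5.0 in the second, so they moved 1.4 units closer together.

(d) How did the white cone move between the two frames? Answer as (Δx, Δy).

(-3.1, -2.7)

The white cone was at about (4.2, 6.9) and moved to about (1.1, 4.2).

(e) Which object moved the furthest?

the white cone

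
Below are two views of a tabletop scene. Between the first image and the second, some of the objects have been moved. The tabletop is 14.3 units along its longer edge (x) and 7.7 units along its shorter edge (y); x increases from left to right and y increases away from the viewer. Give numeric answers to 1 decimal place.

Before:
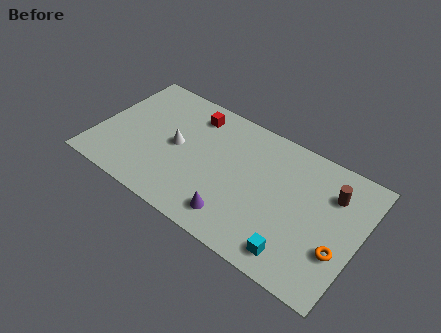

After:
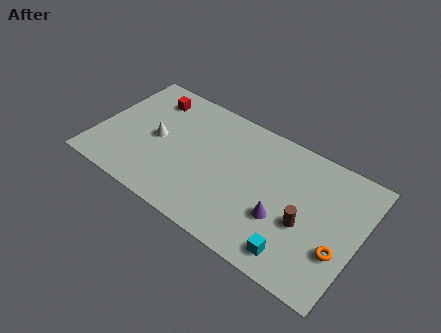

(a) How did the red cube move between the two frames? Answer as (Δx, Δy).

(-2.4, -0.1)

The red cube started near (4.8, 6.3) and ended near (2.4, 6.2).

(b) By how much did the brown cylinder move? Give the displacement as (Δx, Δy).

(-1.1, -2.5)

The brown cylinder was at about (12.6, 5.6) and moved to about (11.5, 3.1).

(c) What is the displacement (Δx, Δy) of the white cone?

(-1.1, -0.1)

The white cone started near (4.3, 3.9) and ended near (3.2, 3.8).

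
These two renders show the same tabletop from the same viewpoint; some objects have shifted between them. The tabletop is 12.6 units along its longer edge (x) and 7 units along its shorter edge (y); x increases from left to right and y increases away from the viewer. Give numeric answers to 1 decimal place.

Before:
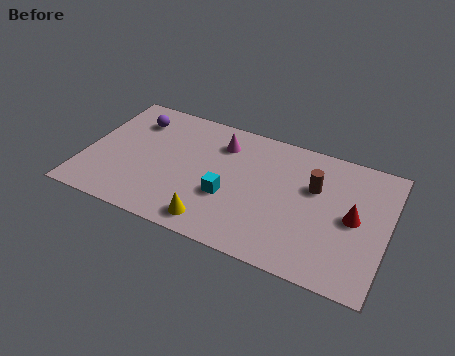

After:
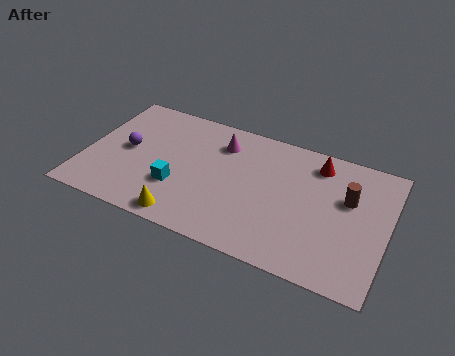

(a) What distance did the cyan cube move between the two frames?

2.1

The cyan cube was near (6.1, 2.6) before and (4.0, 2.3) after, so it travelled √(2.1² + 0.3²) ≈ 2.1 units.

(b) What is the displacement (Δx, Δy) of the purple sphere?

(-0.1, -1.8)

The purple sphere was at about (1.8, 5.4) and moved to about (1.7, 3.6).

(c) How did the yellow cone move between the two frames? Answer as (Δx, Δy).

(-1.2, -0.2)

The yellow cone was at about (5.7, 1.0) and moved to about (4.5, 0.8).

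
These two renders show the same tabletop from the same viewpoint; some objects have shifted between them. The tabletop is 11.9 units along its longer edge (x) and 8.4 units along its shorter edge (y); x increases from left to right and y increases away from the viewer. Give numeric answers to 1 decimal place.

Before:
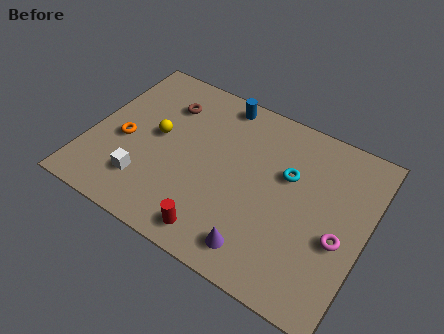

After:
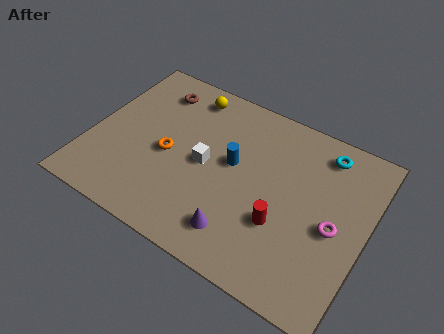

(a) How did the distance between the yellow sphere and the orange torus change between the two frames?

+1.8

Before: roughly 1.6 units apart; after: 3.4. That's 1.8 units further apart.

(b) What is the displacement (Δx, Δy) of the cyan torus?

(1.3, 1.8)

From the two frames, the cyan torus sits at roughly (8.4, 5.3) before and (9.7, 7.1) after.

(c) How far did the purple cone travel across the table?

0.9

From (7.8, 1.3) to (6.9, 1.6), the purple cone covered √(0.9² + 0.3²) ≈ 0.9 units.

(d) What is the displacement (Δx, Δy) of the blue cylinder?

(1.0, -2.8)

From the two frames, the blue cylinder sits at roughly (5.1, 7.5) before and (6.1, 4.7) after.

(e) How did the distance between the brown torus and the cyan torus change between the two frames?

+1.8

Before: roughly 5.6 units apart; after: 7.4. That's 1.8 units further apart.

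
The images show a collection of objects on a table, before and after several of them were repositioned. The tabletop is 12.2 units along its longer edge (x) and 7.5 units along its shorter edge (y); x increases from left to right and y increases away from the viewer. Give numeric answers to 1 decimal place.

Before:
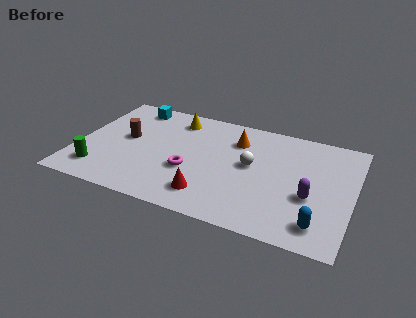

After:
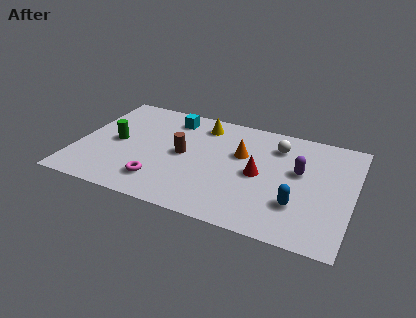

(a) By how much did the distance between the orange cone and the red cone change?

-2.8

They were about 4.2 units apart before and 1.4 after — 2.8 units closer together.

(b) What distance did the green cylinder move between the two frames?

2.3

The green cylinder was near (1.2, 1.5) before and (1.7, 3.7) after, so it travelled √(0.5² + 2.2²) ≈ 2.3 units.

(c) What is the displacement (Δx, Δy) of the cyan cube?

(1.8, -0.3)

The cyan cube was at about (2.1, 6.5) and moved to about (3.9, 6.2).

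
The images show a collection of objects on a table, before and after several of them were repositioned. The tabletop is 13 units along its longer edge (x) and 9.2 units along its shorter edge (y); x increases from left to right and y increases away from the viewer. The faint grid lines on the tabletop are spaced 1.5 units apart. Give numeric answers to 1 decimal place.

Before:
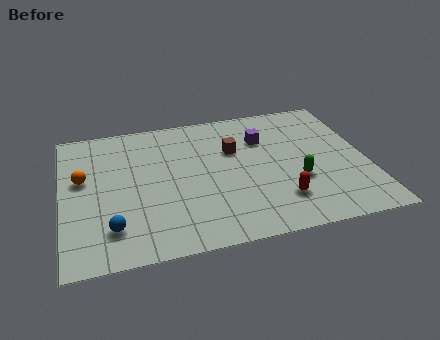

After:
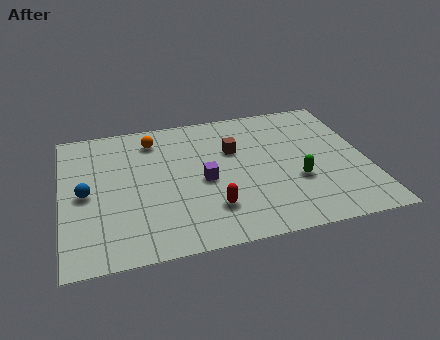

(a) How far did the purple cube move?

3.5

The purple cube moved from about (8.7, 6.5) to (6.0, 4.2), a distance of √(2.7² + 2.3²) ≈ 3.5.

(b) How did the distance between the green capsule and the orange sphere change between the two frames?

-2.0

Before: roughly 9.2 units apart; after: 7.2. That's 2.0 units closer together.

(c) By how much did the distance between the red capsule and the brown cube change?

-0.3

They were about 4.2 units apart before and 3.9 after — 0.3 units closer together.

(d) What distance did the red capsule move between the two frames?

2.9

The red capsule moved from about (9.1, 2.2) to (6.2, 2.3), a distance of √(2.9² + 0.1²) ≈ 2.9.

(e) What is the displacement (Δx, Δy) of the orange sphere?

(3.1, 2.1)

The orange sphere started near (0.9, 5.4) and ended near (4.0, 7.5).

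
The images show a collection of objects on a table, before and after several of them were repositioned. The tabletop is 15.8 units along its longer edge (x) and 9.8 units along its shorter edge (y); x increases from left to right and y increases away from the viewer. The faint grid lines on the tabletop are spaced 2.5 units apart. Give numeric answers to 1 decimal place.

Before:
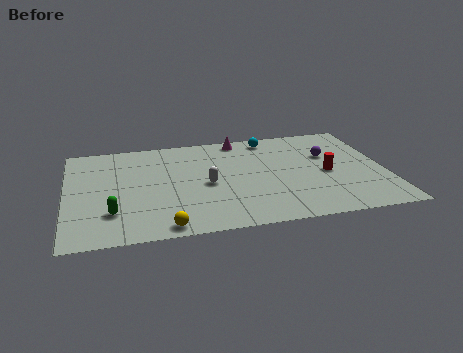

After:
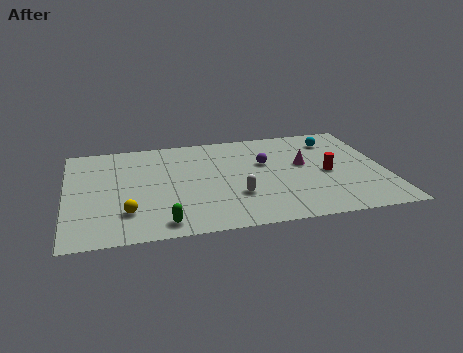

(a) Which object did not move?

the red cylinder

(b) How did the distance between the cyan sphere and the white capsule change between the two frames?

+1.7

The distance was about 5.3 in the first image and 7.0 in the second, so they moved 1.7 units further apart.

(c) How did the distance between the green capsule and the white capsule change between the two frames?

-0.9

They were about 5.1 units apart before and 4.2 after — 0.9 units closer together.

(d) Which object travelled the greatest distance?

the magenta cone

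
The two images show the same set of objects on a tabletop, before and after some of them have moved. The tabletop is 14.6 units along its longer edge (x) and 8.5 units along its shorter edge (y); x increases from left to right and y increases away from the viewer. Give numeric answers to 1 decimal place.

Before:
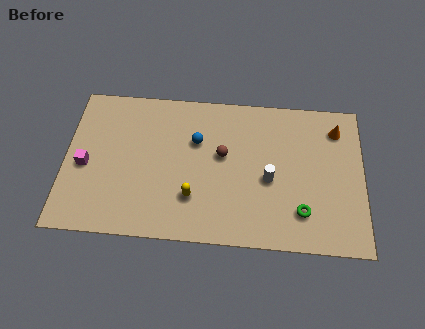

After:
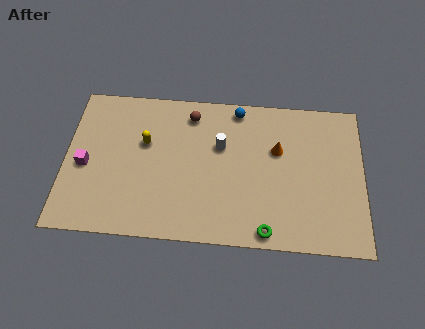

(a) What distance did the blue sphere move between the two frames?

2.8

From (6.4, 5.6) to (8.4, 7.6), the blue sphere covered √(2.0² + 2.0²) ≈ 2.8 units.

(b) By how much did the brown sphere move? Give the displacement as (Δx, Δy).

(-1.6, 2.2)

The brown sphere started near (7.7, 4.9) and ended near (6.1, 7.1).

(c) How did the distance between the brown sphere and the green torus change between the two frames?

+2.5

Before: roughly 4.9 units apart; after: 7.4. That's 2.5 units further apart.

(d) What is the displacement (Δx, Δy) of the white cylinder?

(-2.4, 1.7)

The white cylinder was at about (10.0, 3.7) and moved to about (7.6, 5.4).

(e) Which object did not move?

the magenta cube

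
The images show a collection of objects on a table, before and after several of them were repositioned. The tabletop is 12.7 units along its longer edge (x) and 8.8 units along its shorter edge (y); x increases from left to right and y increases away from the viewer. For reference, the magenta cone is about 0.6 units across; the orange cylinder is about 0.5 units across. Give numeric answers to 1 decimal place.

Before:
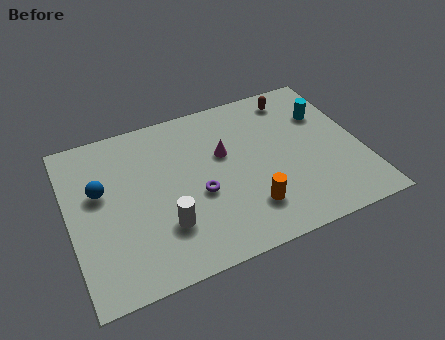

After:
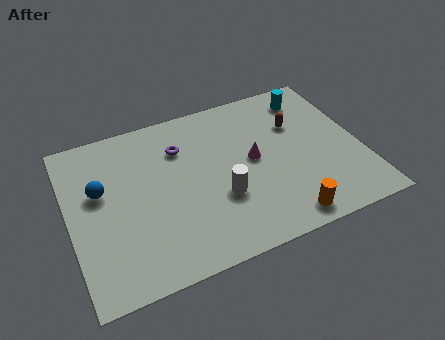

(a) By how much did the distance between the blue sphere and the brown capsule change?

-0.4

The distance was about 9.1 in the first image and 8.7 in the second, so they moved 0.4 units closer together.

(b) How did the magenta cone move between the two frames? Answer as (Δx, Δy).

(1.2, -0.8)

The magenta cone started near (6.8, 5.4) and ended near (8.0, 4.6).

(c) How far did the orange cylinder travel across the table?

1.8

From (7.5, 2.1) to (8.9, 1.0), the orange cylinder covered √(1.4² + 1.1²) ≈ 1.8 units.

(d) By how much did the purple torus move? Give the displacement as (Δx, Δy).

(-0.5, 2.8)

The purple torus was at about (5.5, 3.6) and moved to about (5.0, 6.4).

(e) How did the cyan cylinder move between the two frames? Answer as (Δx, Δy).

(-0.5, 1.2)

The cyan cylinder started near (11.4, 6.1) and ended near (10.9, 7.3).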